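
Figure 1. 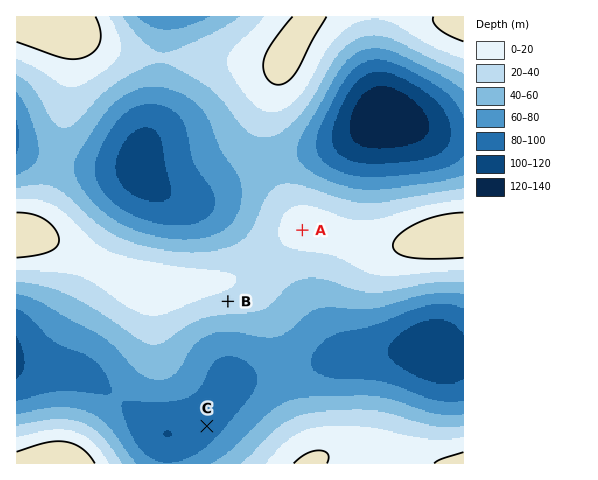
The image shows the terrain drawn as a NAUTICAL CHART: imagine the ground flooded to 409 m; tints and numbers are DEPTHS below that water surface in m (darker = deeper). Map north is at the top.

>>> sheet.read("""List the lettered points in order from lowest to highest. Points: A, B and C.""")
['C', 'B', 'A']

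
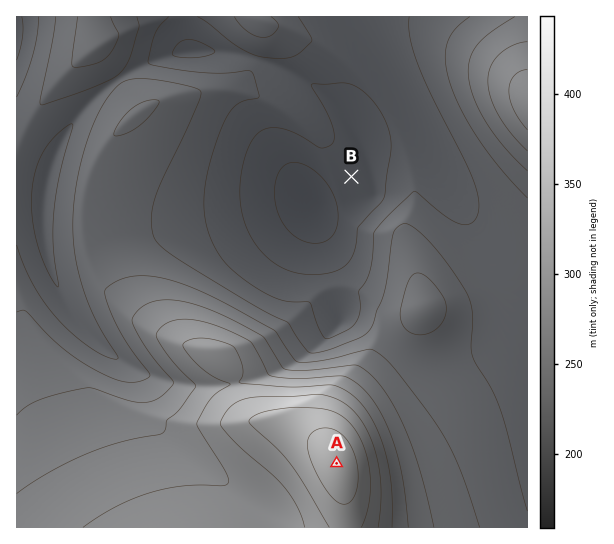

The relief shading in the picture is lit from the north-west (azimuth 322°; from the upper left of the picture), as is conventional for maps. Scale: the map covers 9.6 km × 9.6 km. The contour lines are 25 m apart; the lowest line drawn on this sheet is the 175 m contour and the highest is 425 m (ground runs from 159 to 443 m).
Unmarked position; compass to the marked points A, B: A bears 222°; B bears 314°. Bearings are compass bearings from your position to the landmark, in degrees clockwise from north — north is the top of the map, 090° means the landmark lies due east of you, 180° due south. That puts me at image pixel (482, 302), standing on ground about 245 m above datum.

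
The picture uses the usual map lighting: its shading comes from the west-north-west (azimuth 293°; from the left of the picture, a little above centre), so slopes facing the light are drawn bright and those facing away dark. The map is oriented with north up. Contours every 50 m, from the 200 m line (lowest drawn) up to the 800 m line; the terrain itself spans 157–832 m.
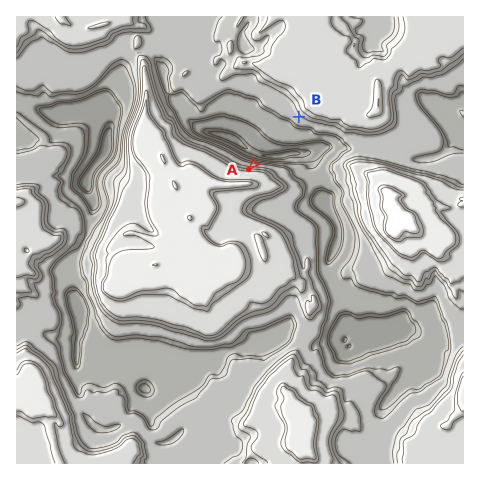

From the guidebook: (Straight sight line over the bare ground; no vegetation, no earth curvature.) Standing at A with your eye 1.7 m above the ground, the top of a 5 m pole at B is visible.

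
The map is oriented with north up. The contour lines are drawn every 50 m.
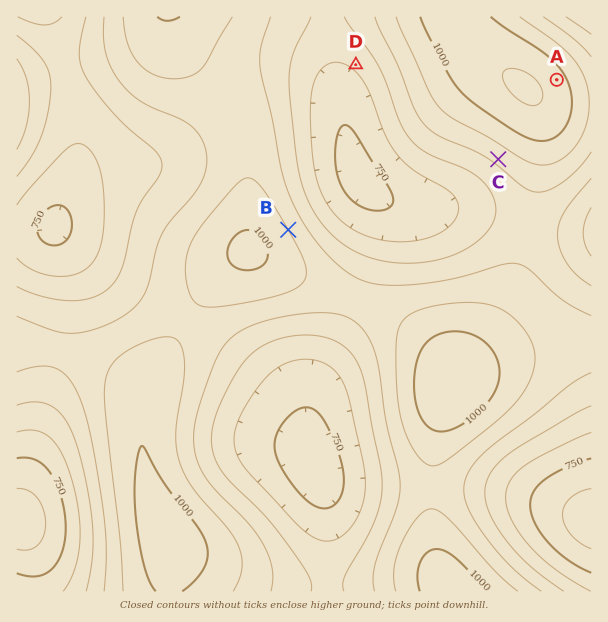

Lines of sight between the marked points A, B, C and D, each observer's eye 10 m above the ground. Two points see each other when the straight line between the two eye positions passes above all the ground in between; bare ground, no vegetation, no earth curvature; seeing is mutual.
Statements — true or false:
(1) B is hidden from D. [false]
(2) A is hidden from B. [true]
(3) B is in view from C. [true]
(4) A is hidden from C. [true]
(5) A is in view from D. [false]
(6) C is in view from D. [false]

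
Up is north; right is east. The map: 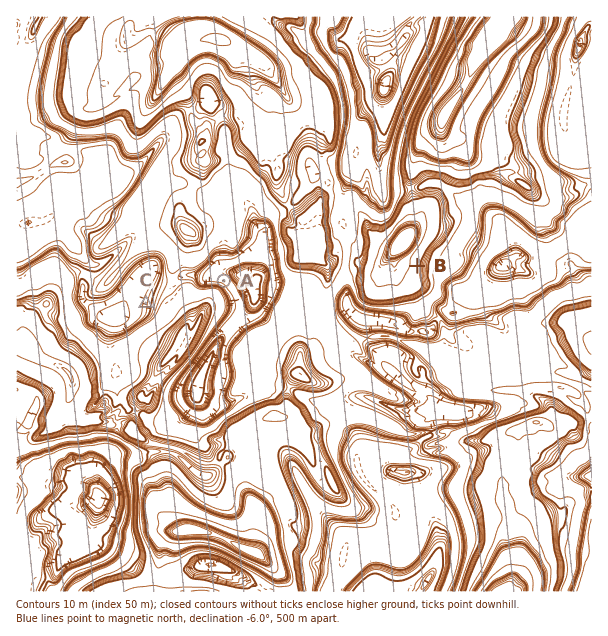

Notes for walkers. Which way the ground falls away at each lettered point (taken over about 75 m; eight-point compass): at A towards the NE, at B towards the E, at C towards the W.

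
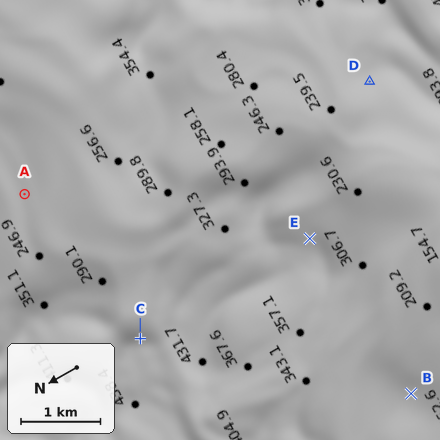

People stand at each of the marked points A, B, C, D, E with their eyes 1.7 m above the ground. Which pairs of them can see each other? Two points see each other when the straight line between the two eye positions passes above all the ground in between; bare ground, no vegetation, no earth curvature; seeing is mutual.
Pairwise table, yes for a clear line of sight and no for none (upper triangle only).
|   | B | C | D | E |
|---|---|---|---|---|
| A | no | yes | no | no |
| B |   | no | yes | no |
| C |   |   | no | no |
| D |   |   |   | yes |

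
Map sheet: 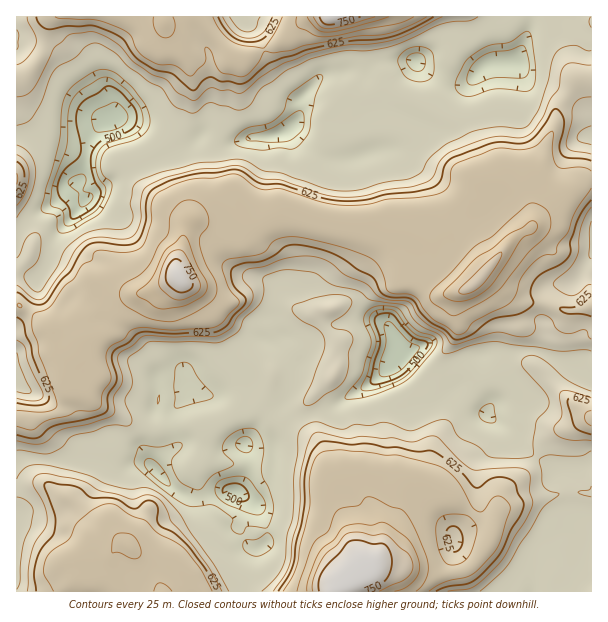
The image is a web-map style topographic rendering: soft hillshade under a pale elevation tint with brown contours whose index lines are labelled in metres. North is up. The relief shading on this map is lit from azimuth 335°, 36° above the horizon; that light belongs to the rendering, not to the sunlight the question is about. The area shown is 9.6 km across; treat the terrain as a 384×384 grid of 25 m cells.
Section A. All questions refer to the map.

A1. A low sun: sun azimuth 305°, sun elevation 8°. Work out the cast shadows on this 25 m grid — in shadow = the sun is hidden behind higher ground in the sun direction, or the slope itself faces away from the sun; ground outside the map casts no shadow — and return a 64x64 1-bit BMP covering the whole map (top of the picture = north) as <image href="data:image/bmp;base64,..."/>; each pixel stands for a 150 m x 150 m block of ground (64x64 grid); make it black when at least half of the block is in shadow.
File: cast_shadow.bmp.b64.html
<image width="64" height="64" href="data:image/bmp;base64,Qk0+AgAAAAAAAD4AAAAoAAAAQAAAAEAAAAABAAEAAAAAAAACAAATCwAAEwsAAAIAAAAAAAAA////AAAAAAAAAAIAAf/+AAAABgAAXD8AAAAEAAAMH4AAAAAAAAgPgAAAAAAAAAeAAAAAAAAAB8AAAAAAAAADwAAAAAAAAAPAAAAAAAAAAeAAAAAAAAAAwAAAAAAAAAAAAAADgAAAAAAAAAOAAAAAAAAAAAAAAAAAAAAAAAAAAAAAAAAAAAAAADwAAIAAAAAAP4AAwAAAAAAf8AAAAAAAAAHwAAAAAAAAAHgAAAAAAAAAfAAAAAAAAAB8AAAOAAAAADgAAA+AAAAAOAAAA8AAAAA+AAAD4AAAAD8AAAHAGAAAP//AAcB8AAAP/+ABxHgAAAAH8AHAPAAAAAHwA8AeAAAAHPAB8BwAAAA+YABwPgAAABwAAAAfwAAAAYAAAA/AAAAB/AAAB84AAAD+AAAHzgAAABwAAAMHAAAAAAAAAAcAAAAAAAAALwAAAAAAAAAHBAAAAAAAAAf8AAAAAAAAA/wAAAAAAAAB/gAAAAAAAAD+AAAAAAAAAG4AAAAAAAAADgAAAAAAAAAMAAAAAAAAAAwAAAAAAAAMBgAA4AAAAA4GAAB+AAAADgcAAA4AAAAEB4AAAgAAAAAHgAwCAAAAAAeADHsAAAAAM8AIfIAAAAAwwAB/wBhgABAAAD/4/HAAAAAAB//+PAAAAAAB//8LAAAAAAA//4EAAYAAAD//AAAAAAIAD9+AAA=="/>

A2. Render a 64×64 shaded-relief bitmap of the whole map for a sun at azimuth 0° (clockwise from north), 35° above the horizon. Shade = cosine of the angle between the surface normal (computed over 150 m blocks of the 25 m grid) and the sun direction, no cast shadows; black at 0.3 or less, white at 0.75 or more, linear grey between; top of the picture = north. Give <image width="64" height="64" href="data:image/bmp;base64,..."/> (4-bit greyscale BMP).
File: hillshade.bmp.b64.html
<image width="64" height="64" href="data:image/bmp;base64,Qk12CAAAAAAAAHYAAAAoAAAAQAAAAEAAAAABAAQAAAAAAAAIAAATCwAAEwsAABAAAAAAAAAAAAAAABEREQAiIiIAMzMzAERERABVVVUAZmZmAHd3dwCIiIgAmZmZAKqqqgC7u7sAzMzMAN3d3QDu7u4A////AJmIiIiImZmaqZmsypmqzsqpqZh2RFRnUyIjaJmZmZmZmYiJmZmZmZmpmbzKmaq9yqqqmYdmZmh2VUNXmZmZmZmZmZmZmZmZmZmazbmqqqvKu7qpmYiYiZqphUWJmZmZmZqqqZmZmZmZmazcqau7qqqsy6qqqaqqq8uoVGiZmZmZmru7qZmZmZqrzdqaqqupmqzdu7u7u7qru6l1V5mZmZmavLuqmZmaqsztuZqpmZmaq93M3dzMuqqqqpdmiZmZmZq7qqqpmqqs3dupqqmZmauqvN7d3MupmYiamHZ4mZmZmqqZq6qqvLvMyqqqq7uZq6mrzdzMu6mHd4mpdmiZmZmZmJqqu6vduqu7qqvMy6maqZq7u7uqmYZnmqmHZ4mZmZmHiZvN3u3LzMurzdy5mZmZmaqquqmZh3iqqqmIiZmZmHeZq87/3e7tuZrMyoeJmZmZmZqpmZmZmru6qqmZmZmYibzM3e3M7+qHiId3Z5mYiZmZmZmZmZmru7u6maqZmZq83u3Luqvdp3iHZEZ4mZmZmZmZmZmaqrzLzMupmZmZq83cy6qZq8p4mYhmZ5mZmqqqmaqqqru8zMzd3MqZmZmaqqqpmZmZhnmpmZmqqZmau7qru7zM3MzMu8zMypmIiXZniZmZmZhmiaqZmrupmZq8zN3d3d7czMuqqqqpmId3Q0Z4iZmZh3eImZmIiYiJmbze/u7t3dzLu6qqqZmYdmVEVVVmeJiIiIiImYdleImave7d3czMzMuqqqqpmZh3VHd1QzNFZ4maqZmZmHZ4mZq8y7u7u7q7u6qrupmZqqh2q7l1RDNYmaqqqqqpmImZmaqqqqqqqaqqqZqpmZmqqInu7Jh2Zompmpmqu6qZmZmZiJq7uqmZmZqZmImZmaqZvf7aiIiIeJmZmZqqqZmZmZmYiJvdy6mZmZmYiJmZmZzvuoeJmZdWiZmZmZmJmZmZmal2eL7/25mZmZmImZmJvd2XZomZmHiZmZmZmImZmZmZqod3eu/+uZmZmZmZmIq7uodnmZmZqqmYiZmImZmZmZmaqYh3rO/amZmZmZmYmqqZh3iZmZmpmZiIiImZmZmpmZqqmYaJrO2pmZmZmZqqmZl3iZmZmXVXiIh3iJmZmqmZmaqZhnmazbhniJmZmZiHiGeJmZmYYzVmVEVVaJmZmZmZmpmYiZdXlzJFZ3Znd3d3d4mZmZmGUyEAAREleZmZmZiaqqupdBEjMjRWZmeId3h4mZmZmZh0IiMzMzNomZmYiJmqq5hSIAJWVVZ3iJh3d2m7qqmZmYdlZmd3dDaJmZiIiImHUzRCNnh1VWeId3h2jO2qqpmZh3ZlRXiHRHiZmaqZiXMAA0V3ZmZlZ3d4mpjO7bqpmZmHh2UzV5qoeJmaqruphAABSIdlRWd4iZq8y93My6mZmaqoZVVom8upmZmaqZdlRDR5qqhlV3iJqru8yqvcuZmaq7qHiaqrqpmZmZmIZVZ4iJmrzKhmd4h4iayoms26qqqqu6q7y6l3ZmeIiHdmZnmZmZq8yoZ3d2ZnmpiJrMu6q7qrzMy6l1QzRWZmZmZ3iZmZmavMuGdmdlaKqYmrzLvMzKrNy6mHZVVVVVVVZneJmZmZmrzbh3Z3d4mqmavN7u7tus3KmZiId2VVREVneImZmZmZq82odneIiZqprN3u7ty6q7qZmZmYdlVWd4iJmZmZmZmavMqHd3eJmqqt7ty7u6qaqYmZmZmHd4iZmZmZmZmZmZmay6mZh3iJq7vv7KqqmZqpmZmZmZmZmZqqqpmZmZmZmZmru6mXZmiby73tqZmZmqqpmZmZmZqrzd3cu6qqqpmZmZq7qZhkV4m7qrypmauqqqmZmauqvO/////u7dzLqZmZmaqpmXVXh5qpiKmazdy7qqmaze7//+7u7v///typmZmZmZmpl3eHeJl1iZve/+7dzL3v//7cuqqrzd3dy6mZmZmZmqqpqZhmeHZ5mrzv/////+3dy6qqqqqqqru6qqmZmZmau7vLmHZ3iZmZmrvN7u/+y7qqqZmqqqqZqrzMy6qqqqrN3duZh4iruqmZmaq7vN3Mu7qpmZmZqpmave7tzMzLqr3uupmImb3uy6mZmamavN3e26mZmIiZmZmr3u7u7u25m8yZmYiavf/9upmZmZmJmbzMqZmZmJmZmZq7ze7u7cmImomZmZqrzdy6mZiJmXZVV5upmZmZmZmZmZqrzMzNy4iIiJmZmZmaqZmZmImZh2ZVaJmZmZmZmZmZmaqqqqvLqYiIiZiIiIh2eZiHeIiIiId4mpmZmZmZmZmqqpmZqry5iHeJl3Znd1V5l2Vnd3eJmHiamZmZmZmZmqu7qqq6q7iHd4mXZmZlRoh2ZWZmVXiYdpqpmZmZmqqqq8zMzMurqHeHeJhlZURXdlZmZVRERniGeaqpmZmrzKmZvMzMyqqpiKl3iHZVRWZDNWd2VVVEVnd4mZmZmazLqYiavMu5mqqqyod4iHZnYzRFeId3iGVERWd4iZmZqrqZh2eaqqiavMy7qHeIiHZUVneJmImql1MiM1Z3d4h3Z4mYZWZ3iJq8y6qpiIiHZVaIiZmYm97rhlMgABIzNERGiZl2VVV4maqqmYd3ZmVEaJmJmYit//25h1IAABEREjaJmZh3ZmiZmZmHdmVDM0V4mYmZic7czMqYYwAAAiIQE2eIiZiIeJmZmYd2VDMjRnmZmZmKzbqry5hTEAACRTEANneJmZiImZmZ"/>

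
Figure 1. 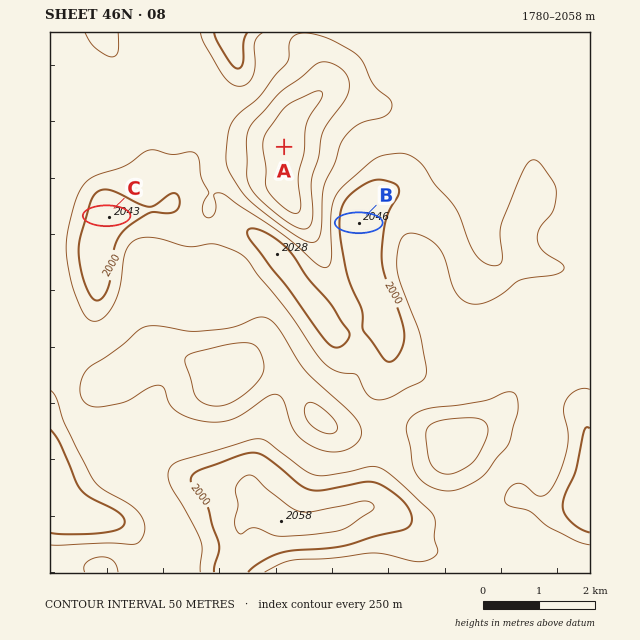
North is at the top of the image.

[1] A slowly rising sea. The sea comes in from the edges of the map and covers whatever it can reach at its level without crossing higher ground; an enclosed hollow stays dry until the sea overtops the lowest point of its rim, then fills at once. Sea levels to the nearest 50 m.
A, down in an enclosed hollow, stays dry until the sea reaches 1900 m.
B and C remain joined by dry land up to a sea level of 1950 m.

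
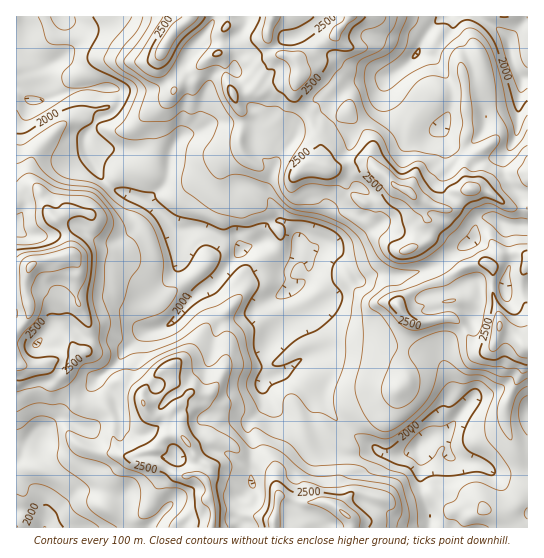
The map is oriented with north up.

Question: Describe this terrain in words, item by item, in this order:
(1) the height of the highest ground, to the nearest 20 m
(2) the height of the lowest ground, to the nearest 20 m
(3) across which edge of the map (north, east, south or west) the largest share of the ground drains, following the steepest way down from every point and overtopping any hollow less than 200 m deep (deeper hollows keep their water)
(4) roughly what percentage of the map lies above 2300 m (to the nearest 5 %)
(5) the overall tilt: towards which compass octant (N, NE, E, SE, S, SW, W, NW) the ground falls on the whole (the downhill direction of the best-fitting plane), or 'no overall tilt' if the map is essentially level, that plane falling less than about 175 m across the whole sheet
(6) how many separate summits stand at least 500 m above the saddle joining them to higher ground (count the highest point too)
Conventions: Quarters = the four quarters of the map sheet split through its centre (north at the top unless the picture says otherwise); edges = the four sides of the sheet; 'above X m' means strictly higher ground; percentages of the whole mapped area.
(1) The highest point reaches roughly 2820 m.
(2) The lowest point is down at roughly 1780 m.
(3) Most of the ground drains across the western edge.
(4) Ground above 2300 m makes up about 45 % of the sheet.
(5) There is no overall tilt: the best-fitting plane is nearly level.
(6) Counting only tops that stand 500 m proud, the map has 2 summits.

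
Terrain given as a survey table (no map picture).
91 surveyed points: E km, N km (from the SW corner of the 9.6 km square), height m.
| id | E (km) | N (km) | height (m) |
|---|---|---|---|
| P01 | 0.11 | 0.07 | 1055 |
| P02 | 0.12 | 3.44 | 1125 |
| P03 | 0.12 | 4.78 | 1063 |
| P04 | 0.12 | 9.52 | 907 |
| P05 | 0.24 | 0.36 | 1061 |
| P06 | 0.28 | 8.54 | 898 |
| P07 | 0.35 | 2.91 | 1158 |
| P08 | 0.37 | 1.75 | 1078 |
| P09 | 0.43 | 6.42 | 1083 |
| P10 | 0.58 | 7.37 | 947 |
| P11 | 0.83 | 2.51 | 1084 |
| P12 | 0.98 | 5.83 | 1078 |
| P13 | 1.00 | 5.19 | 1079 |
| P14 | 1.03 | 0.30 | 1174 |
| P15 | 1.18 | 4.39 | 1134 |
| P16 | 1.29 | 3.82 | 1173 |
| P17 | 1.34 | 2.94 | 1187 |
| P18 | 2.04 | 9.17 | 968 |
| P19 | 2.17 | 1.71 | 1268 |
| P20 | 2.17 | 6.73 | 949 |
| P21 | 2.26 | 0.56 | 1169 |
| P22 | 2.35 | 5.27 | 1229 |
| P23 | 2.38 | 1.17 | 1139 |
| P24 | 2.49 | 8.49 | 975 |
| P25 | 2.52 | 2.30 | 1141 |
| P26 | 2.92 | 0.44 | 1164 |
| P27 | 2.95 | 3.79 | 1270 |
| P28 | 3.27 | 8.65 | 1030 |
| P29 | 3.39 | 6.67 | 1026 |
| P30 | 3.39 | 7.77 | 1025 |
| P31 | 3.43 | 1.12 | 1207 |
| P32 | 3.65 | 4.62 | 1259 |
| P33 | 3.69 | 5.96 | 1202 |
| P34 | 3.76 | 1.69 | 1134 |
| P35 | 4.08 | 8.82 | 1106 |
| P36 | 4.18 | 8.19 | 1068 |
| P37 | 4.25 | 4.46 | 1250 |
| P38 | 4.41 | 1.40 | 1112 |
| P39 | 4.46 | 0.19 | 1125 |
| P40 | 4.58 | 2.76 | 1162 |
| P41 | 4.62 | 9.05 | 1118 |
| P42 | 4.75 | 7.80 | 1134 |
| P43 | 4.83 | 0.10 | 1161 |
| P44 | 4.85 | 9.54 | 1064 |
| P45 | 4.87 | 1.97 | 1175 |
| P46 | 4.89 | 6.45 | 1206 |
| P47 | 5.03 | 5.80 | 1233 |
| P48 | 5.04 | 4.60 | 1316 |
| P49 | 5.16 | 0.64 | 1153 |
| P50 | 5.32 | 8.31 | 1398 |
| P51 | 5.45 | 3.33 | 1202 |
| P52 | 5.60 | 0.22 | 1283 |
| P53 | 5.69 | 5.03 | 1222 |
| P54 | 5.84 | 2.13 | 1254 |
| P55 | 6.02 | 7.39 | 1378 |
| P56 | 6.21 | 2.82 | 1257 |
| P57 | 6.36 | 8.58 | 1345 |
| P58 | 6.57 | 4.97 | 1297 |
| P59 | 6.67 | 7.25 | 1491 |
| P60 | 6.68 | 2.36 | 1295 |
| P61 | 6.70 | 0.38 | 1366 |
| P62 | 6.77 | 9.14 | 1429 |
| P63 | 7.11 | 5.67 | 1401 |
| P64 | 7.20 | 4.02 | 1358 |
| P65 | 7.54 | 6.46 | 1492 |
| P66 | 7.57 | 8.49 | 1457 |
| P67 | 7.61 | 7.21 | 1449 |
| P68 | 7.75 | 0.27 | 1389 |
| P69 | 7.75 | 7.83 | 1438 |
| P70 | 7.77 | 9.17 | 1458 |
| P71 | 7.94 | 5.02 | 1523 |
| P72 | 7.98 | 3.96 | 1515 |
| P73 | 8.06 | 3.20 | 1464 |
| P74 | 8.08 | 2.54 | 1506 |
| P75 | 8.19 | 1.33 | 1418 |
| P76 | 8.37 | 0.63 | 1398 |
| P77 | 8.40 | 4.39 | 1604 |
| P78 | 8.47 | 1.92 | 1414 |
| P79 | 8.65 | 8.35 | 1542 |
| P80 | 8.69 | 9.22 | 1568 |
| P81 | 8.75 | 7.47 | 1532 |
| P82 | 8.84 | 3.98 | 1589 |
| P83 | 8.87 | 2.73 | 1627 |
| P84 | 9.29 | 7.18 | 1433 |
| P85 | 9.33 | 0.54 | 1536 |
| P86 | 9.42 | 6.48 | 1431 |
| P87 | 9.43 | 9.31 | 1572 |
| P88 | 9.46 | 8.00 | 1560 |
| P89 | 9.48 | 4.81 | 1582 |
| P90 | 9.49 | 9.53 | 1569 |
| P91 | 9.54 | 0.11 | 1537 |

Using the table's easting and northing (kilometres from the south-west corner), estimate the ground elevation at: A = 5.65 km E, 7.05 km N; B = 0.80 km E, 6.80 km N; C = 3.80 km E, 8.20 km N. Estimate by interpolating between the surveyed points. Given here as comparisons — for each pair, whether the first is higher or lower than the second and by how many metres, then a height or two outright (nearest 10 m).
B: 340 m lower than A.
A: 210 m higher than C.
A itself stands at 1310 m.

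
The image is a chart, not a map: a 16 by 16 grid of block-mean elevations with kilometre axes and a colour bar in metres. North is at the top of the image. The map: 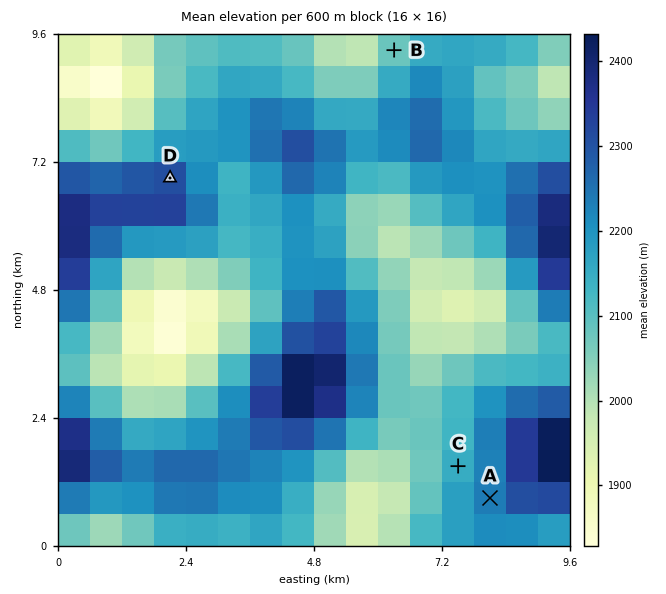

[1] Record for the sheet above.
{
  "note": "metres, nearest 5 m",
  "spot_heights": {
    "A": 2235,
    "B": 2085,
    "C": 2150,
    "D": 2320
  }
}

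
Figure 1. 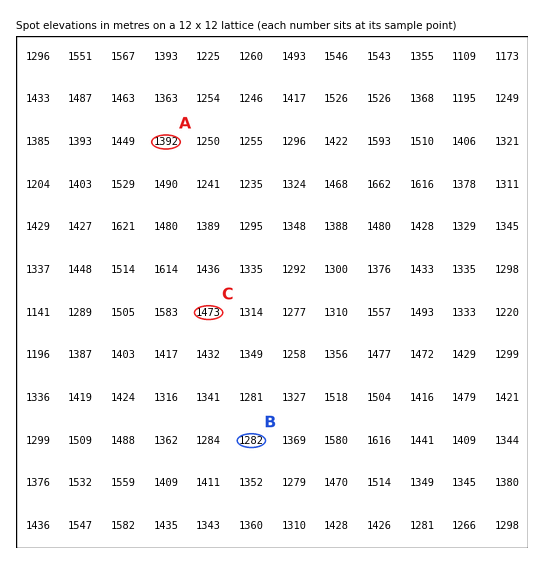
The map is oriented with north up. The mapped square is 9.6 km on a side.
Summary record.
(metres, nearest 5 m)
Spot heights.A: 1390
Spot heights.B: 1280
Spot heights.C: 1475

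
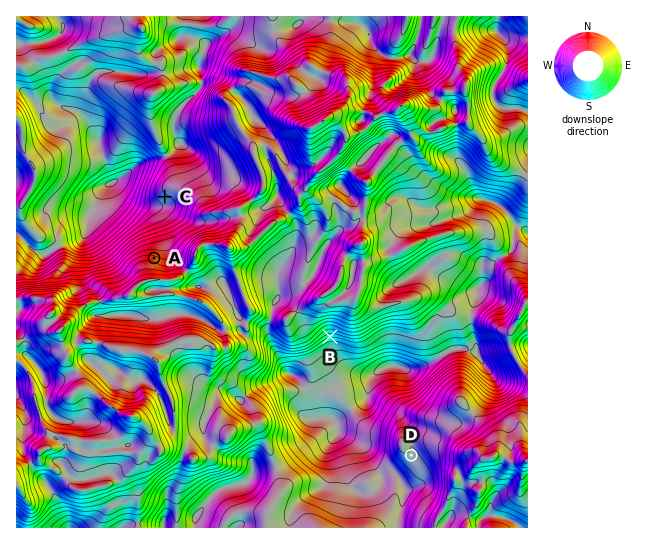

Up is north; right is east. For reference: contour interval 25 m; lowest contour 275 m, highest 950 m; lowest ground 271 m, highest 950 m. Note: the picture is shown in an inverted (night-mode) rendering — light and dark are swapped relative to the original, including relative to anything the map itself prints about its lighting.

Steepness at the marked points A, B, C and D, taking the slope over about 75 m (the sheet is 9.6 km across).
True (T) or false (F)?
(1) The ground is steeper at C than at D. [T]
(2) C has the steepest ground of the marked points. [F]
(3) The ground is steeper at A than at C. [T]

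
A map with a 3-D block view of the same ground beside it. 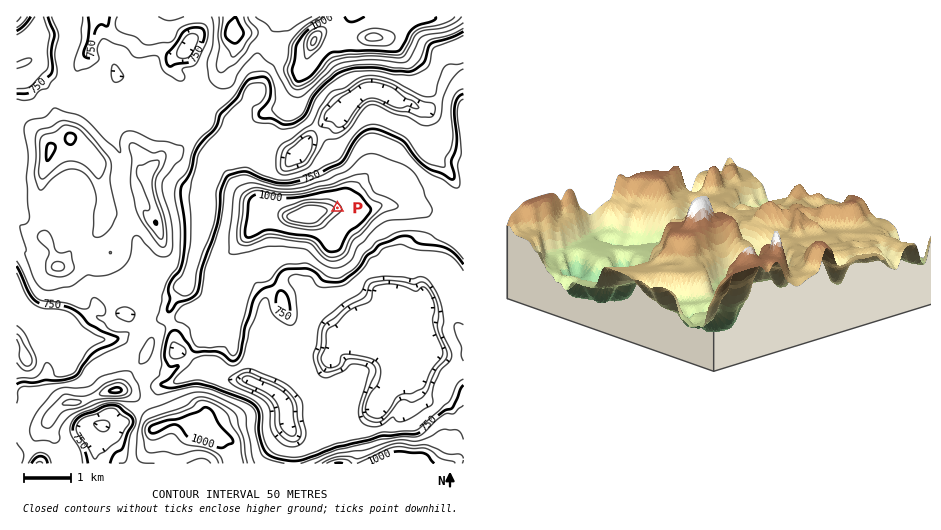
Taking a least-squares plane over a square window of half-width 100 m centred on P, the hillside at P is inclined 16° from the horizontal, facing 77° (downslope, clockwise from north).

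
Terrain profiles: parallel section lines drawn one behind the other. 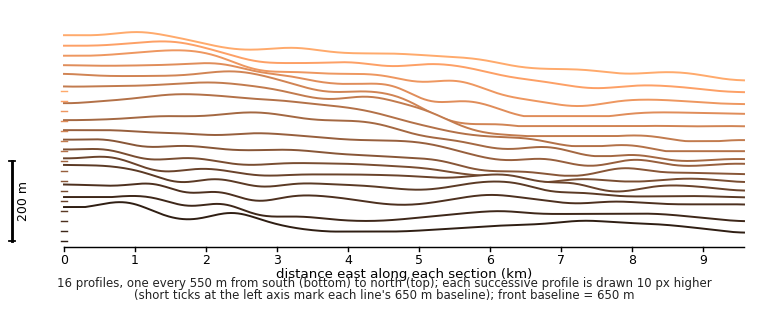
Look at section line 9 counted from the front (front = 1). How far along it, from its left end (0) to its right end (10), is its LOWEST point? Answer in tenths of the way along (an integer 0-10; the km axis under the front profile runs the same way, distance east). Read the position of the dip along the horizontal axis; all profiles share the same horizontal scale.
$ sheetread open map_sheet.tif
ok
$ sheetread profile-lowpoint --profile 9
9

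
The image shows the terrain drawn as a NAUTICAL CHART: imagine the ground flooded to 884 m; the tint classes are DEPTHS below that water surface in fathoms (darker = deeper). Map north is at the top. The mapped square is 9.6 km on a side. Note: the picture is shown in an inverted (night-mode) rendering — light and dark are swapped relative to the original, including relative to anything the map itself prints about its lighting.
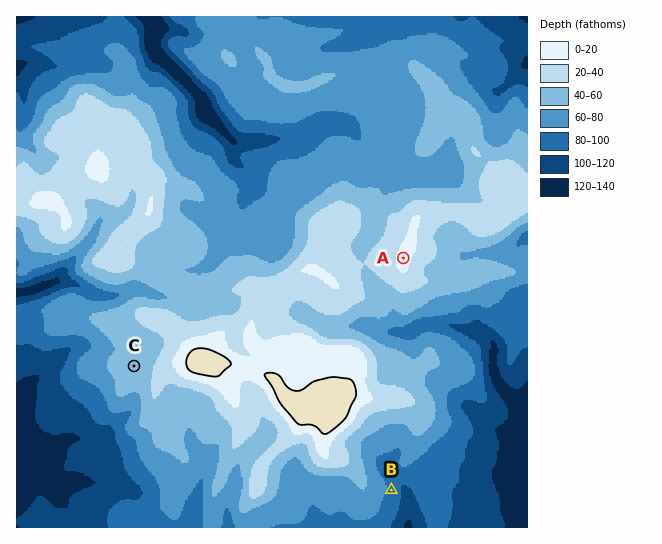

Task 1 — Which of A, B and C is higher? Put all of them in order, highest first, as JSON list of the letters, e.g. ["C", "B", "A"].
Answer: ["A", "C", "B"]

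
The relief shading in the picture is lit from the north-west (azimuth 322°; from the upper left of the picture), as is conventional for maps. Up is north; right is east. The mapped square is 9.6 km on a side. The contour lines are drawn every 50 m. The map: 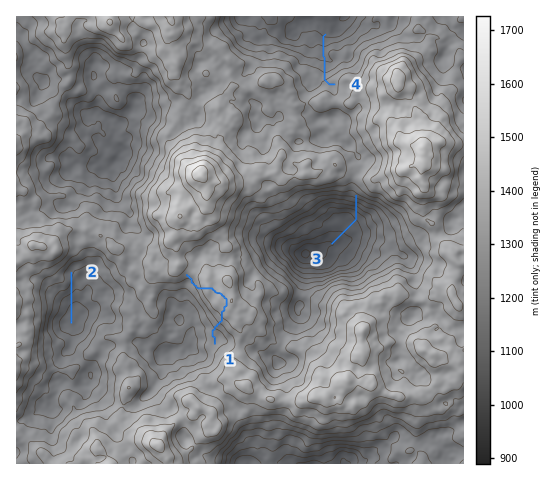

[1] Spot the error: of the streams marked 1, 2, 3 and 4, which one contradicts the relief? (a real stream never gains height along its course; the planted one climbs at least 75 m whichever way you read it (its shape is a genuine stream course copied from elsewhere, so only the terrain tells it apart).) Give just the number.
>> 1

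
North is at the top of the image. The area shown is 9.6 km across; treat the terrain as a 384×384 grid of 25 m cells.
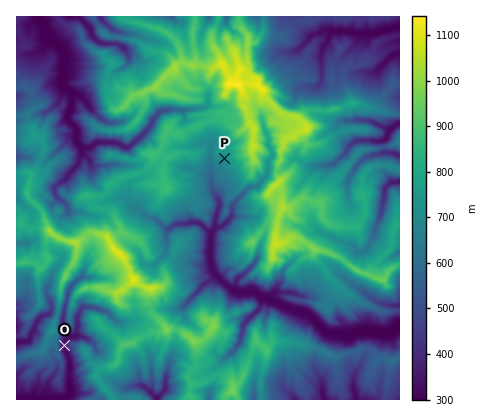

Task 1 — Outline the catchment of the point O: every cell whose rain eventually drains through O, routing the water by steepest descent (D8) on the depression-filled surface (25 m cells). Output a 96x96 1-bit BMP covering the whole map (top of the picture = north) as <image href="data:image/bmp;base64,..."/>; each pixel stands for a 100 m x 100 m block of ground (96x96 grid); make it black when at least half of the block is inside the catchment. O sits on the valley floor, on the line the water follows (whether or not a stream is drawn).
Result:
<image width="96" height="96" href="data:image/bmp;base64,Qk2+BAAAAAAAAD4AAAAoAAAAYAAAAGAAAAABAAEAAAAAAIAEAAATCwAAEwsAAAIAAAAAAAAA////AAAAAAAAAAAAAAAAAAAAAAAAAAAAAAAAAAAAAAAAAAAAAAAAAAAAAAAAAAAAAAAAAAAAAAAAAAAAAAAAAAAAAAAAAAAAAAAAAAAAAAAAAAAAAAAAAAAAAAAAAAAAAAAAAAAAAAAAAA8AAAAAAAAAAAAAAD+AAAAAAAAAAAAAAD/AAAAAAAAAAAAAAD/AAAAAAAAAAAAAAH/AAAAAAAAAAAAAOf/gAAAAAAAAAAAAP//8AAAAAAAAAAAAf//+AAAAAAAAAAAAf///gAAAAAAAAAAAf///+AAAAAAAAAAAf///+AAAAAAAAAAAP///8AAAAAAAAAAAP///4AAAAAAAAAAAP///wAAAAAAAAAAAH///wAAAAAAAAAAAH///wAAAAAAAAAAAH///gAAAAAAAAAAAH///gAAAAAAAAAAAH///gAAAAAAAAAAAH///gAAAAAAAAAAAH///AAAAAAAAAAAAD//8AAAAAAAAAAAAD//4AAAAAAAAAAAAB//4AAAAAAAAAAAAB//wAAAAAAAAAAAAA//wAAAAAAAAAAAAA//gAAAAAAAAAAAAAf/gAAAAAAAAAAAAAf/AAAAAAAAAAAAAAf+AAAAAAAAAAAAAAf8AAAAAAAAAAAAAAf4AAAAAAAAAAAAAAH4AAAAAAAAAAAAAADgAAAAAAAAAAAAAAAAAAAAAAAAAAAAAAAAAAAAAAAAAAAAAAAAAAAAAAAAAAAAAAAAAAAAAAAAAAAAAAAAAAAAAAAAAAAAAAAAAAAAAAAAAAAAAAAAAAAAAAAAAAAAAAAAAAAAAAAAAAAAAAAAAAAAAAAAAAAAAAAAAAAAAAAAAAAAAAAAAAAAAAAAAAAAAAAAAAAAAAAAAAAAAAAAAAAAAAAAAAAAAAAAAAAAAAAAAAAAAAAAAAAAAAAAAAAAAAAAAAAAAAAAAAAAAAAAAAAAAAAAAAAAAAAAAAAAAAAAAAAAAAAAAAAAAAAAAAAAAAAAAAAAAAAAAAAAAAAAAAAAAAAAAAAAAAAAAAAAAAAAAAAAAAAAAAAAAAAAAAAAAAAAAAAAAAAAAAAAAAAAAAAAAAAAAAAAAAAAAAAAAAAAAAAAAAAAAAAAAAAAAAAAAAAAAAAAAAAAAAAAAAAAAAAAAAAAAAAAAAAAAAAAAAAAAAAAAAAAAAAAAAAAAAAAAAAAAAAAAAAAAAAAAAAAAAAAAAAAAAAAAAAAAAAAAAAAAAAAAAAAAAAAAAAAAAAAAAAAAAAAAAAAAAAAAAAAAAAAAAAAAAAAAAAAAAAAAAAAAAAAAAAAAAAAAAAAAAAAAAAAAAAAAAAAAAAAAAAAAAAAAAAAAAAAAAAAAAAAAAAAAAAAAAAAAAAAAAAAAAAAAAAAAAAAAAAAAAAAAAAAAAAAAAAAAAAAAAAAAAAAAAAAAAAAAAAAAAAAAAAAAAAAAAAAAAAAAAAAAAAAAAAAAAAAAAAAAAAAAAAAAAAAAAAAAAAAAAAAAAAAAAAAAAAAAAAAAAAAAAAAAAAAAAAAAAAAAAAAAAAAAAAAAAAAAAAAAAAA="/>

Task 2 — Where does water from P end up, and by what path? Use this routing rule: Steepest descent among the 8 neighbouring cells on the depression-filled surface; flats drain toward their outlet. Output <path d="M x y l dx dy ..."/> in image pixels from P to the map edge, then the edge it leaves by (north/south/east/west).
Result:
<path d="M224 158l-12 12 0 18 6 12 2 6-4 12-2 10-2 4-2 4 0 16 0 4 0 8 4 8 12 12 6 6 6 2 16 0 8 6 6 0 4 4 4 0 12 6 16 4 6 4 18 18 12 0 4 2 6 0 8-4 18 0 8 2 6 0 10-8"/>
exit: east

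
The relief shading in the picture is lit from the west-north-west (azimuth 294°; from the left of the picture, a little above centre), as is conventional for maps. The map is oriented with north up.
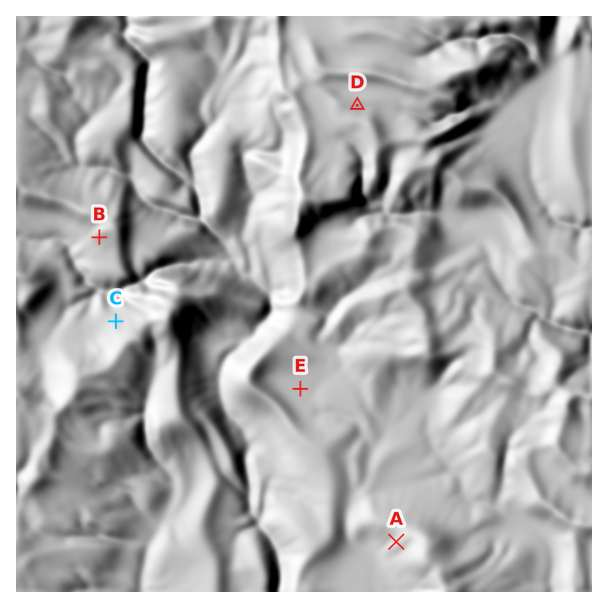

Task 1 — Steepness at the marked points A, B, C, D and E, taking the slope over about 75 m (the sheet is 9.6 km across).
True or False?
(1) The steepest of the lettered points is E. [False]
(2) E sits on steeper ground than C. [False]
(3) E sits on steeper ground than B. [False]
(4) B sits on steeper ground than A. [True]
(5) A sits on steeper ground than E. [True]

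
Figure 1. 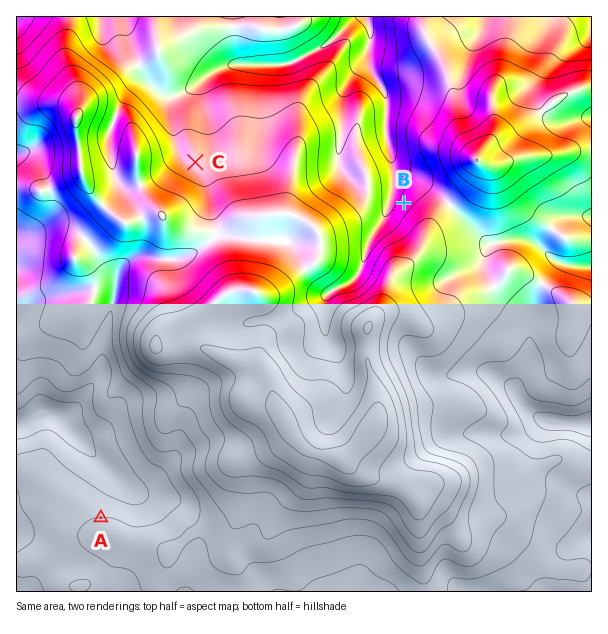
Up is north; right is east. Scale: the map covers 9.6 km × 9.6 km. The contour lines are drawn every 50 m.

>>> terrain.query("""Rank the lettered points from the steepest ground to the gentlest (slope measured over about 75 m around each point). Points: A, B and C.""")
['B', 'A', 'C']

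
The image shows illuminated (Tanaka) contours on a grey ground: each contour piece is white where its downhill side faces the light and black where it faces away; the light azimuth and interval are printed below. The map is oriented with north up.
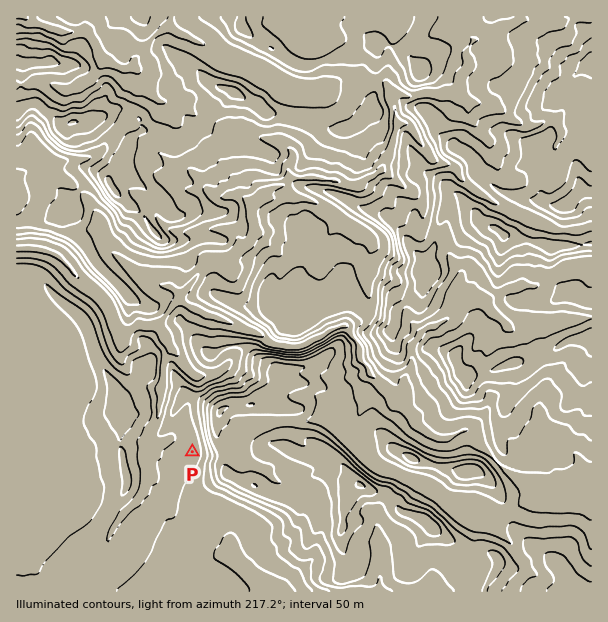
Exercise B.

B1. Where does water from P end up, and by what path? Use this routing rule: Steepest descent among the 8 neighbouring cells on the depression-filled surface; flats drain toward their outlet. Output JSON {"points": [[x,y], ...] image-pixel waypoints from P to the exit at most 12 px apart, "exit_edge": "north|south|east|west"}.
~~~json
{"points": [[192, 452], [180, 443], [168, 440], [156, 446], [147, 441], [150, 429], [158, 417], [159, 405], [161, 393], [164, 381], [164, 369], [167, 357], [170, 345], [161, 333], [150, 327], [138, 327], [126, 333], [116, 324], [111, 312], [105, 300], [93, 288], [81, 281], [71, 269], [59, 257], [47, 251], [35, 249], [23, 249], [17, 249]], "exit_edge": "west"}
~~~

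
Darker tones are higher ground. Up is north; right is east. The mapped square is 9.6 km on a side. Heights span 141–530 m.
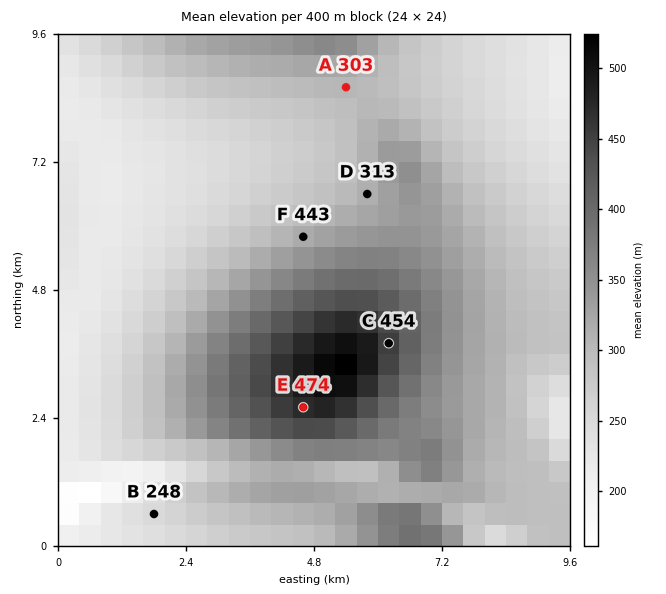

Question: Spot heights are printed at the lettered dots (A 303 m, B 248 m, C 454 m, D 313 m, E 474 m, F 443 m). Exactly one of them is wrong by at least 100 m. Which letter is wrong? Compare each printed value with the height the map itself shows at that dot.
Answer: F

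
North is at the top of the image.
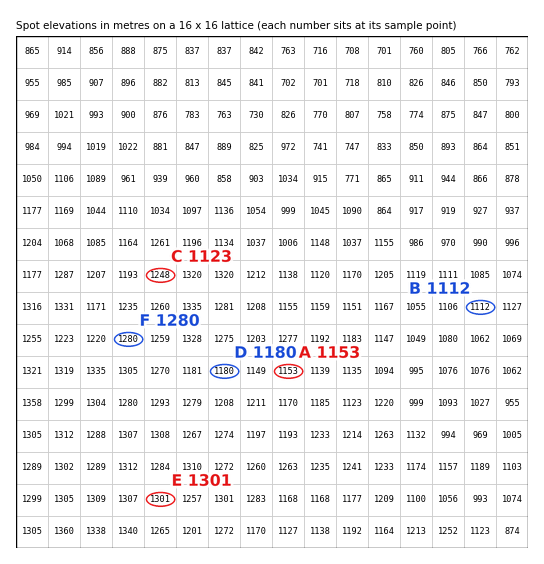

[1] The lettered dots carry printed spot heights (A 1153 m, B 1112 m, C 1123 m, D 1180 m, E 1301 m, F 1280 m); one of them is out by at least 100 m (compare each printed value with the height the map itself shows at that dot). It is C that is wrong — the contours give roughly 1248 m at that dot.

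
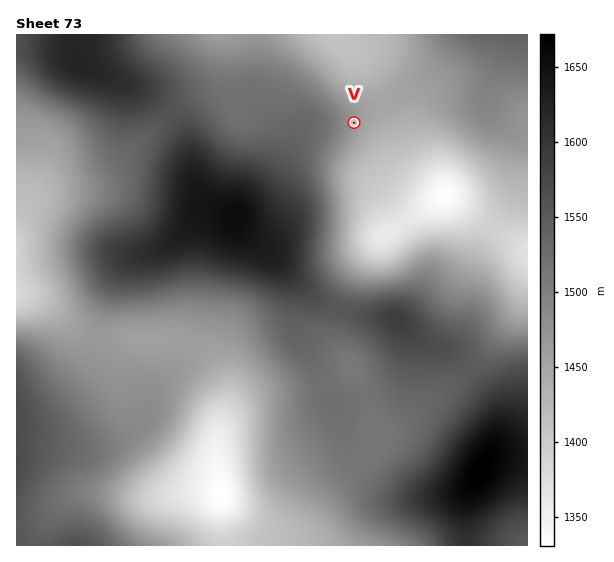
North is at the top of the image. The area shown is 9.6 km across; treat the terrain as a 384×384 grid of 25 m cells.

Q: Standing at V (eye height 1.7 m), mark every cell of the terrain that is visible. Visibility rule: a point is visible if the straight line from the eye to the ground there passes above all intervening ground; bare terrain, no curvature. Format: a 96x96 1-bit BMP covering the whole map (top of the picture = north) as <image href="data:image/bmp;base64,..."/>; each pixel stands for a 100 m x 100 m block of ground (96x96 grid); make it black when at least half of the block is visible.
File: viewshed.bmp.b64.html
<image width="96" height="96" href="data:image/bmp;base64,Qk2+BAAAAAAAAD4AAAAoAAAAYAAAAGAAAAABAAEAAAAAAIAEAAATCwAAEwsAAAIAAAAAAAAA////AAAAAAAAAAAAAAAAAAAAAAAAAAAAAAAAAAAAAAAAAAAAAAAAAAAAAAAAAAAAAAAAAAAAAAAAAAAAAAAAAAAAAAAAAAAAAAAAAAAAAAAAAAAAAAAAAAAAAAAAAAAAAAAAAAAAAAAAAAAAAAAAAAAAAAAAAAAAAAAAAAAAAAAAAAAAAAAAAAAAAAAAAAAAAAAAAAAAAAAAAAAAAAAAAAAAAAAAAAAAAAAAAAAACAAAAAAAAAAAAAAADAAAAAAAAAAAAAAADgAAAAAAAAAAAAAADwAAAAAAAAAAAAAADwAAAAAAAAAAAAAAD4AAAAAAAAAAAAAAD8AAAAAAAAAAAAAAD+AAAAAAAAAAAAAAB/AAAAAAAAAAAAAAB/wAAAAAAAAAAAAAB/8AAAAAAAAAAAAAA/8AAAAAAAAAAAAAA/8AAAAAAAAAAAAAAf8AAAAAAAAAAAAAAf8AAAAAAAAAAAAAAf8AAAAAAAAAAAAAAP8AAAAAAAAAAAAAAP8AAAAAAAAAAAAAAP8AAAAAAAAAAAAAAH8AAAAAAAAAAAAAAH8AAAAAAAAAAAAAAH8AAAAAAAAAAAAAAD8AAAAAAAAAAAAAAD8AAAAAAAAAAAAAAB8AAAAAAAAAAAAA4A8AAAAAAAAAAAAB+AcAAAAAAAAAAAAD/AcAAAAAAAAAAAAH/AMAAAAAAAAAAAAP/gMAAAAAAAAAAH///wMAAAAAAAAAA////wMAAAAAAAAAD////4MAAAAAAAAAP////4MAAAAAAAAAf////4MAAAAAAAAA/////8MAAAAAAAAB/////8EAAAAAAAAD/////8EAAAAAAAAD/////8AAAAAAAAAH/////8AAAAAAAAAH/////8AAAAAAAAAD/////8AAAAAAAAAB/////8AAAAAAAAAA/////+AAAAAAAAAA/8f//+AAAAAAAAAA/4P//+AAAAAAAAAD/wH///AAAAAAAAAH/wD///gAAAAAAAAH/wB///wAAAAAAAeP/wAP//8AAAAAAA/f/gAA//8AAAAAAB///HgAP/8AAAAAAB///D4AH/8AAAAAAA//+D8AH/8AAAAAAAH/8D8AH/8AAAAAAAA/4D8AH/8AAAAAAAAf4D8AH/4AAAAAAAAHwD+AP/wAAAAAAAADgD+AP/wAAAAAAAAAAD/Af/wAAAAAAAAAAD/A//wAAAAAAAAAAD/j//wAAAAAAAAAAD////AAAAAAAAAAAH///8AAAAAAAAAADH///4AAAAAAAAAAD////4AAAAAAAAAAD////wAAAAAAAAAAB////wAAAAAAAAAAAP///wAAAAAAAAAAAH///wAAAAAAAAAAAD///wAAAAAAAAAAAD///wAAAAAAAAAAAB///4AAAAAAAAAAAB///4AAAAAAAAAAAB///+AAAAAAAAAAAA////8AAAAAAAAAAA////8AAAAAAAAAAA////8AAAAAAAAAAA////8AAAAAAAAAAA////8AAAAAAAAAAA////8AAAAAAAAAAB////8AAAAAAAAAAB////8="/>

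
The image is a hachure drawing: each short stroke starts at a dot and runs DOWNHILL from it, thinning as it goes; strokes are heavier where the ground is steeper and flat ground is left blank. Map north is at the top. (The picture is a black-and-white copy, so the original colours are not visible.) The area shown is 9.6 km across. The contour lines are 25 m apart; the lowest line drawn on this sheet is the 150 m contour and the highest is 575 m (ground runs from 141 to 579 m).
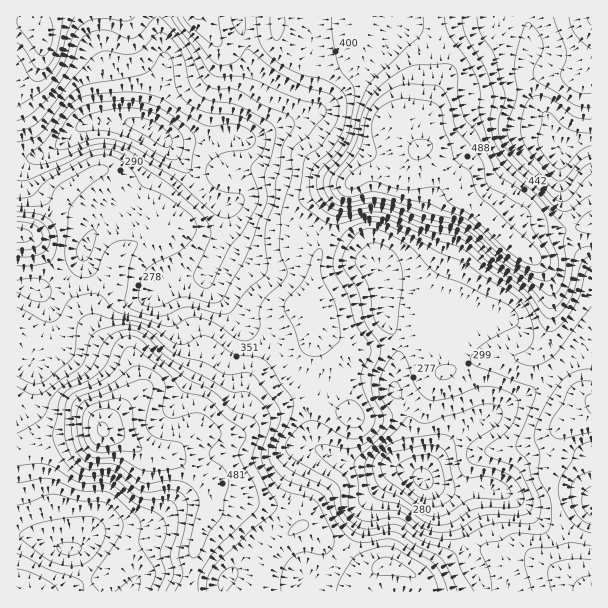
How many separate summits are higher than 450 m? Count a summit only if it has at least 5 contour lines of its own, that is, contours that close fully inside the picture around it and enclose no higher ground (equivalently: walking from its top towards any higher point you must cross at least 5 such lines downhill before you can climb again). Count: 1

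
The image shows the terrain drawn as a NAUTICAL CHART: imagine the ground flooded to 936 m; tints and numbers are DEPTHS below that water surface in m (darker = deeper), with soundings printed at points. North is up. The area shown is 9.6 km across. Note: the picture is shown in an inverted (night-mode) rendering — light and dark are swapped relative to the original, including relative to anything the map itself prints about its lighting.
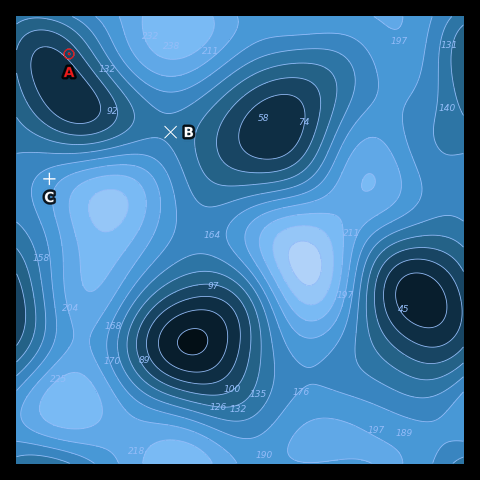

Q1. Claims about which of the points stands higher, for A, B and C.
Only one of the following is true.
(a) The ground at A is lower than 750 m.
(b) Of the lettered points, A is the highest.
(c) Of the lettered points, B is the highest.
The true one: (b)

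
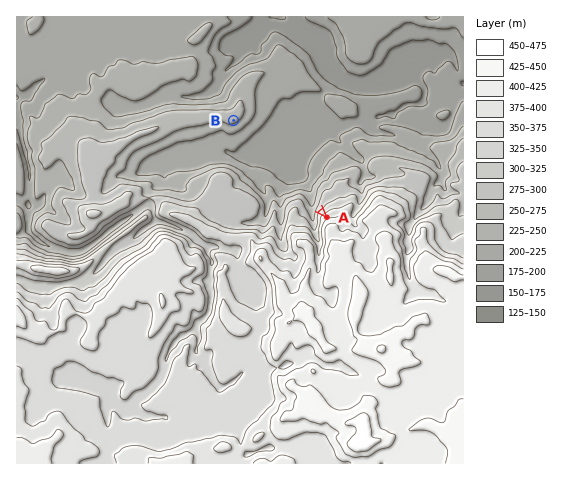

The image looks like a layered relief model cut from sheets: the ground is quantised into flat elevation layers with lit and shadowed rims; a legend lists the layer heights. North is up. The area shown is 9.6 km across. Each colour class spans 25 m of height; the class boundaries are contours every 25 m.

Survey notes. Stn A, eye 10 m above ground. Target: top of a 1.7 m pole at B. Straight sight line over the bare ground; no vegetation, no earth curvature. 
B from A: seen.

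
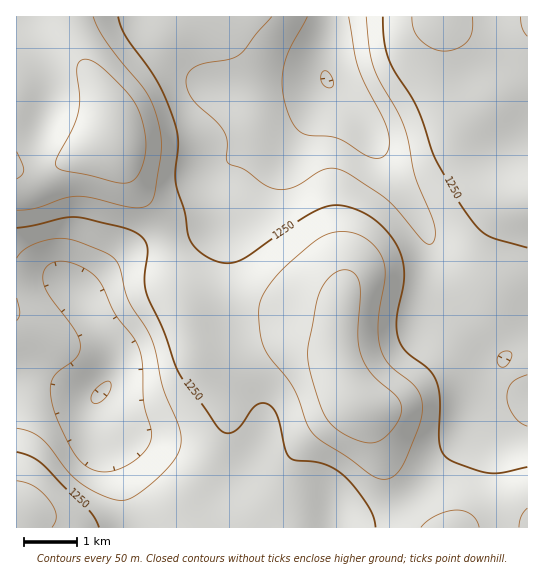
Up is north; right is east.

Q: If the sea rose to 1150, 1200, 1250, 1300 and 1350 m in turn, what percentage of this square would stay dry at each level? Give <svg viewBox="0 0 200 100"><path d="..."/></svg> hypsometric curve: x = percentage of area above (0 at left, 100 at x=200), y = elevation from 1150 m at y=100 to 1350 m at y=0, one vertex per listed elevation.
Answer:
<svg viewBox="0 0 200 100"><path d="M182 100l-29-25-61-25-52-25-27-25"/></svg>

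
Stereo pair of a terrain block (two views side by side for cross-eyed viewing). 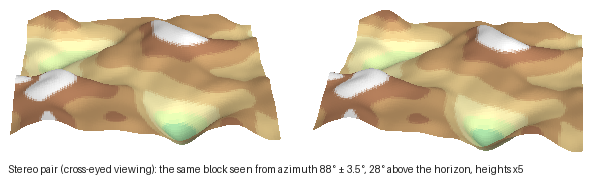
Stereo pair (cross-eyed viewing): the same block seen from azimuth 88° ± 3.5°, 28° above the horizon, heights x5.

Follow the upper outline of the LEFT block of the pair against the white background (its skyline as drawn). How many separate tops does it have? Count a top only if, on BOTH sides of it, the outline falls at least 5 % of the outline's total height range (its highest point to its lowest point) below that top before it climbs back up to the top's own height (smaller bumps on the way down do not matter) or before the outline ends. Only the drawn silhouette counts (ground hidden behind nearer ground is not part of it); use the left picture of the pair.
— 2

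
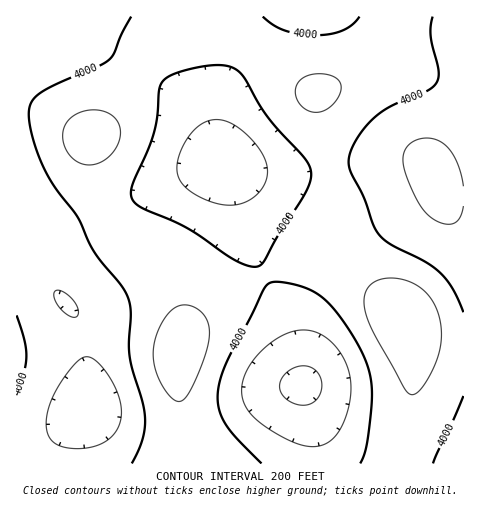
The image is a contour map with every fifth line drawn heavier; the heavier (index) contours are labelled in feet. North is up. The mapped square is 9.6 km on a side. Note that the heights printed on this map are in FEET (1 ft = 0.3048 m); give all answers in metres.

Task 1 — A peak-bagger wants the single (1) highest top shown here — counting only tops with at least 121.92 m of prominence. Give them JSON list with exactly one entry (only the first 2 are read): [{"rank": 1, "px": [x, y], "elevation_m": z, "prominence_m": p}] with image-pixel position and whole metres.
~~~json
[{"rank": 1, "px": [404, 320], "elevation_m": 1330, "prominence_m": 244}]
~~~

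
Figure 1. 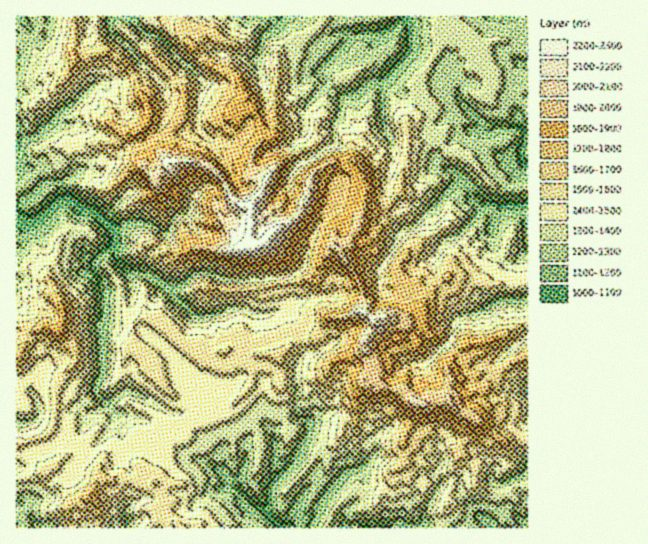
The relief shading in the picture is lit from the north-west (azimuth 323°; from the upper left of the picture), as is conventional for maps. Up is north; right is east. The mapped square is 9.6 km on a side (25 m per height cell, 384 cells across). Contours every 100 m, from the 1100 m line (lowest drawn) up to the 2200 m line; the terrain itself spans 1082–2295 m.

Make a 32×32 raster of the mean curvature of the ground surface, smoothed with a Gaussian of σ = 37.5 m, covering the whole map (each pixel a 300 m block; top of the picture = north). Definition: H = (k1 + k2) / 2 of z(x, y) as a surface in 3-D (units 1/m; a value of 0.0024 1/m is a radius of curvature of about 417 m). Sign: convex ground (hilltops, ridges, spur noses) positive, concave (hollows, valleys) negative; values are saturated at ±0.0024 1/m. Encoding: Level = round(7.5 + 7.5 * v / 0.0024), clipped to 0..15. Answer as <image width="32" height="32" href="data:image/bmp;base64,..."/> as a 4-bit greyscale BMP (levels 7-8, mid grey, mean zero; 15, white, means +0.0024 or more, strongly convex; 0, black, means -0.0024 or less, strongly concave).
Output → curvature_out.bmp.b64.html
<image width="32" height="32" href="data:image/bmp;base64,Qk12AgAAAAAAAHYAAAAoAAAAIAAAACAAAAABAAQAAAAAAAACAAATCwAAEwsAABAAAAAAAAAAAAAAABEREQAiIiIAMzMzAERERABVVVUAZmZmAHd3dwCIiIgAmZmZAKqqqgC7u7sAzMzMAN3d3QDu7u4A////AMc7OkeqvbulV082U1GmcMZGncxFe1WZQ+Glt9iC2jdnhJXkmbi4RIW7c4qKnBf3X32Ei4iXeUlrCnwCn4kpo8GWqTxZaUVsPWDJWSeYH2WD22WUeminaUxoOolMyEdn+wPXinZpqoeFigmKUpMo7DPx1nKOdHabdpV0SlXPf4jNhdZIIWyGZsXiekr614hoU5WqkOe4WHd00bo9k4WceHP0W5DGxmeYmtBvxqkQqUR/0pyAzFXMineLkR9UbCb/cb73YHltebqZhndB5qyDduwni3C4yxIAIzd/z76aggCqpfeg5ZN8/+pzMikia2mXAFq0YfYDCgAFWfNPHqibnN2Khi8Ee6NpiKdX9wlze2hzWbdzP9z/zv6HDsXw+wyUtEWe9zsw0Cm29wxLkhzAsrdzZzGwOAnixFxjXmbwb0loXCFKHsiln9qU9V1qVwxSRON57PD2QGZPMvNbhanDLrtnwkR+n5/ymfDNfpHkNMl1bZt4N3uHN8QcMapy5nyXYkGqZs8nMjY98aTKcOWnRMV3CI9T1OS7V6SoSjn4WWZ0n1CLOOLhi+L6HUZ7d5V7eFP5A22R8WXRw7WBSZd0mIponkWKDzD/kfUoq4GZhpqVd1/O8PMuAUDltGnKKIeJR8VOKQ0Q5u/gnIc3PDmHmalbP0XAuslzOBirqoNJqXRb"/>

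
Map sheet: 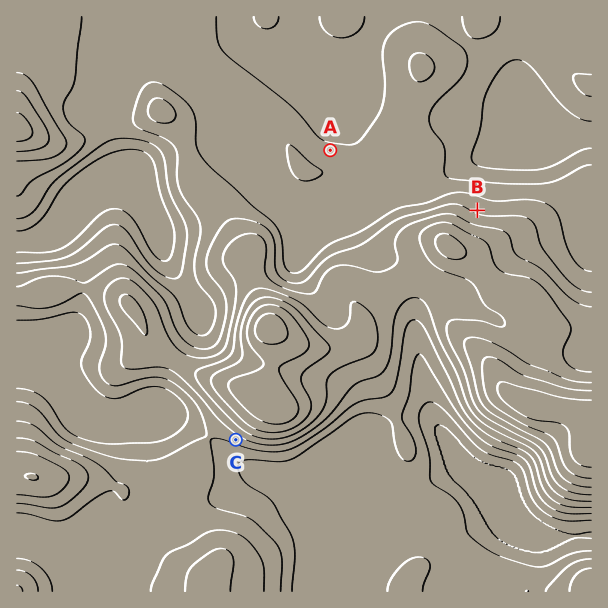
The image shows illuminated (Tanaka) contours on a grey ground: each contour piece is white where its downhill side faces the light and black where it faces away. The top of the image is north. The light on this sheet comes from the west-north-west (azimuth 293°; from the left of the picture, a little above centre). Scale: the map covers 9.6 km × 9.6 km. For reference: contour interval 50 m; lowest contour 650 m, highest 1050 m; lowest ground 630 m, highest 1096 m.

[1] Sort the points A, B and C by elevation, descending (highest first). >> C B A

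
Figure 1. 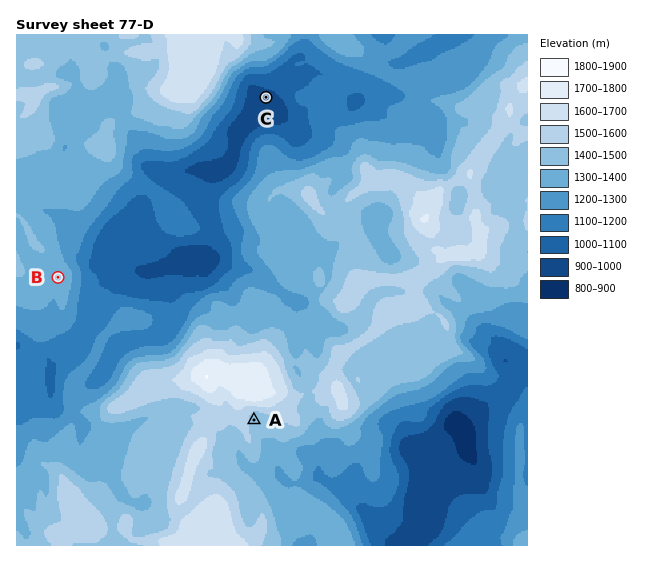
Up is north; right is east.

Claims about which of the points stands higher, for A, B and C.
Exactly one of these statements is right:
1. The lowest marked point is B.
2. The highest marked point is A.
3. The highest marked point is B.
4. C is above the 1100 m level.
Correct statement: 2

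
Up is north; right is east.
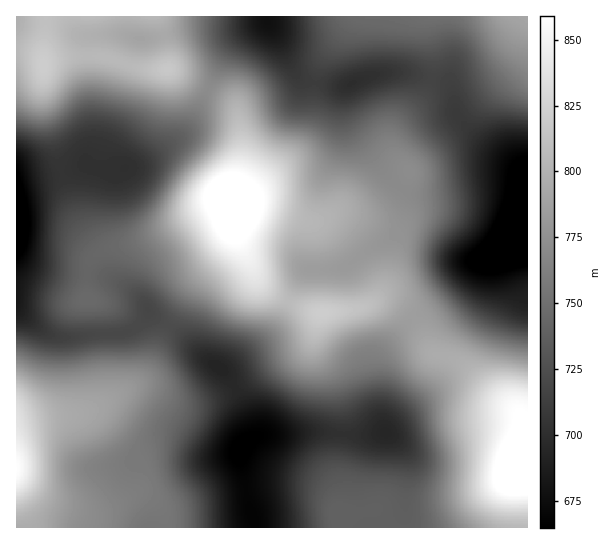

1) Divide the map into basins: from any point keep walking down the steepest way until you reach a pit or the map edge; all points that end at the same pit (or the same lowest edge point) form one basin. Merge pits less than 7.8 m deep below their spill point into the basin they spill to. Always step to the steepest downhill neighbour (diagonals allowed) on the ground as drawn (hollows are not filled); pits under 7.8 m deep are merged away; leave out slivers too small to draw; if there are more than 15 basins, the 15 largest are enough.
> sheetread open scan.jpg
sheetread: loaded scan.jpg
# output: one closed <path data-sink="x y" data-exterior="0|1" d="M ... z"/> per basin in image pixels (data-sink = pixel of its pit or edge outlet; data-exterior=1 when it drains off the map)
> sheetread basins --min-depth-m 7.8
<path data-sink="17 229" data-exterior="1" d="M26 51l-10 0 1 374 21-6 36-4 15-4 41-23 17-14 20-45 20-34 36-40 6-10 4-20 0-18-4-5 0-8 8-16 4-17 0-26-2-18-4-11-13-10-27-12-17-11-8-4-32-1-39-12-38 1-12 3-6 5-5-10z"/><path data-sink="527 231" data-exterior="1" d="M527 16l-99 1 0 16 5 21-1 25-8 18-24 25-5 9-3 10 1 12 6 9 10 9 0 3-10 20-16 14-14 5-28-2-24 10-10 0-44-14-30 0 3 26 5 13 19 37 14 12 44 18 44-5 19-8 14 3 11 6 11 13 12 27 6 6 18 4 12 6 24 24 30 24 4 13-2 42 7-1z"/><path data-sink="241 450" data-exterior="0" d="M234 212l-2 23-4 12-41 48-22 36-14 36-12 14-50 30-15 4-36 4-22 7 0 51 25 19 14 8 15 4 11 3 18 0 31-15 13-1 17 14 6 19 174-1-1-14 2-8 0-23-2-9 0-14 4-21 0-27-7-29-17-27-4-10 1-20 4-11-25-9-21-10-14-12-23-46z"/><path data-sink="386 433" data-exterior="0" d="M386 300l-9 1-15 7-41 5-5 12 0 25 20 32 7 29 0 27-4 21 2 46-2 10 35-6 11 19 142 0 1-59-8-2 3-41-4-13-30-24-24-24-12-6-18-4-6-6-14-31-17-14z"/><path data-sink="351 83" data-exterior="0" d="M427 16l-74 0-34 50-6 27 0 22-4 16-5 11-11 14-43 37-18 13 3 2 28-1 39 13 15 1 24-10 28 2 18-8 12-11 10-20 0-3-10-9-6-9-1-12 3-10 5-9 24-25 8-18 1-25-5-21z"/><path data-sink="267 22" data-exterior="0" d="M351 16l-194 1 8 22 3 30 54 27 8 5 7 10 4 24 0 26-4 17-8 16 2 11 19-12 43-37 11-14 5-11 4-16 0-22 6-27 33-48z"/>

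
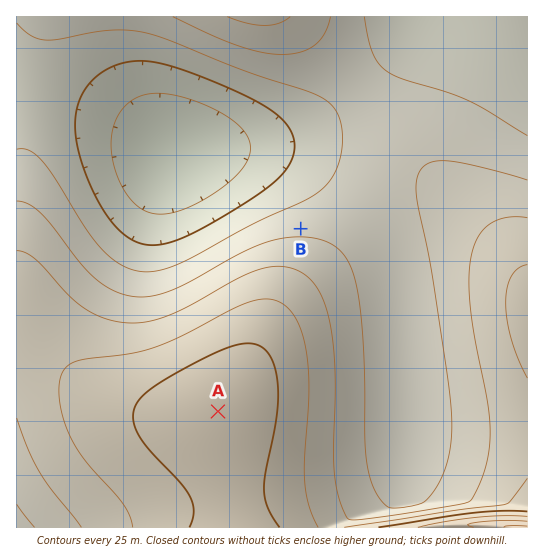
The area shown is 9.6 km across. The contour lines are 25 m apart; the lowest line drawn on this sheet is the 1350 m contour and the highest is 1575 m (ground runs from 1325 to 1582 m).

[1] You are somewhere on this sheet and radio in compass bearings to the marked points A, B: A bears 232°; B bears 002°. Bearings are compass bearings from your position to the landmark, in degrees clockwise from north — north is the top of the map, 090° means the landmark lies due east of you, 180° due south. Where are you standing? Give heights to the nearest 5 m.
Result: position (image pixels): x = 296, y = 350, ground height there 1485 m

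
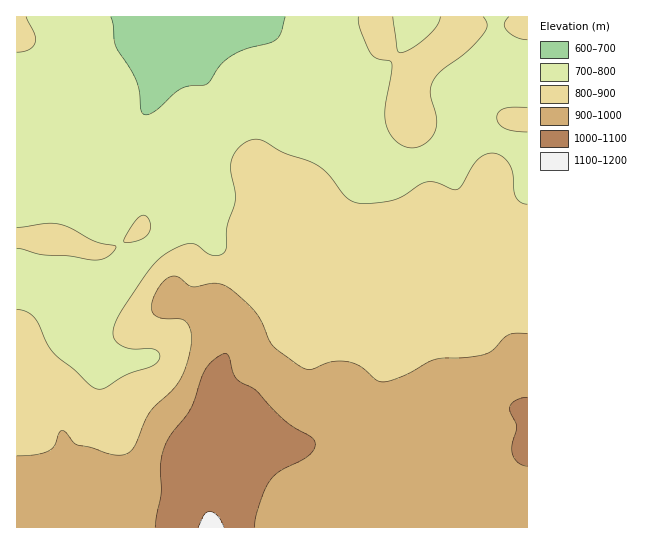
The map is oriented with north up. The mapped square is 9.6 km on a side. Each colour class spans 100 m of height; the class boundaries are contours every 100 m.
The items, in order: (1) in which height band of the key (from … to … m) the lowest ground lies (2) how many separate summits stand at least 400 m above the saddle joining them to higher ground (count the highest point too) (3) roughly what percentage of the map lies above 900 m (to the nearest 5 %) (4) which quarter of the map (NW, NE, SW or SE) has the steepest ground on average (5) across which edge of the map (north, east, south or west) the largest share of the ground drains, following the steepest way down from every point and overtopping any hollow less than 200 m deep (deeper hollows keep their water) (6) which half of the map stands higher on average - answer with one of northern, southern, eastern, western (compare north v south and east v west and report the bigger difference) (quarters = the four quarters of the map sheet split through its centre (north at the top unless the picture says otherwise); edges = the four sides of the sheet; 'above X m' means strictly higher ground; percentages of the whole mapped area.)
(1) The lowest point is somewhere between 600 and 700 m.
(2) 1 summit rises at least 400 m above its surroundings.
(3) About 30 % of the map lies above 900 m.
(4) Slopes are steepest in the south-west quarter.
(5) The largest share of the runoff leaves by the northern edge.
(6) Taken as a whole, the southern half is higher than the northern.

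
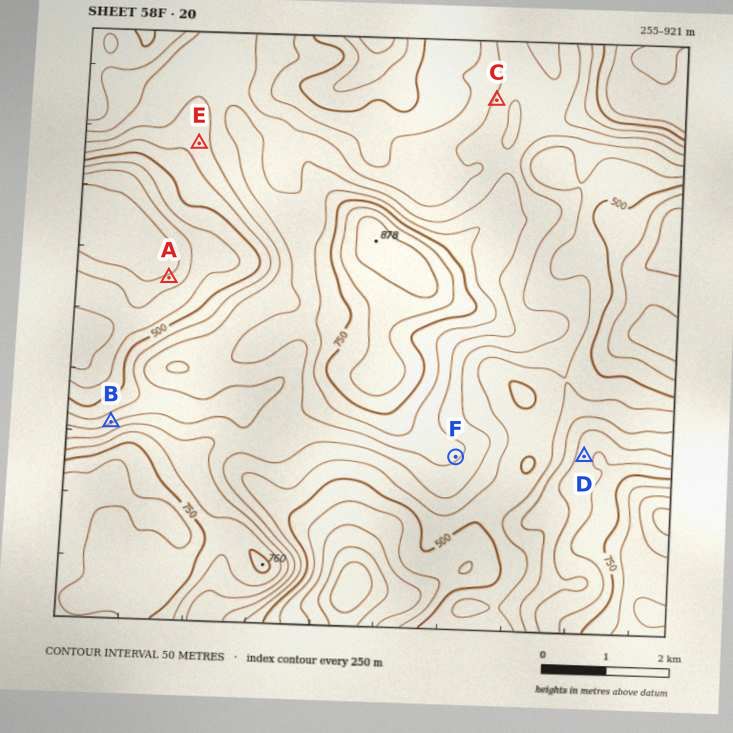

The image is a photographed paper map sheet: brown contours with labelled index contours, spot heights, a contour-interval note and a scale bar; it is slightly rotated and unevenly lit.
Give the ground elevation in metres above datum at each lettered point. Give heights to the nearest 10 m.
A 360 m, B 590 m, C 610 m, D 680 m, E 580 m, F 660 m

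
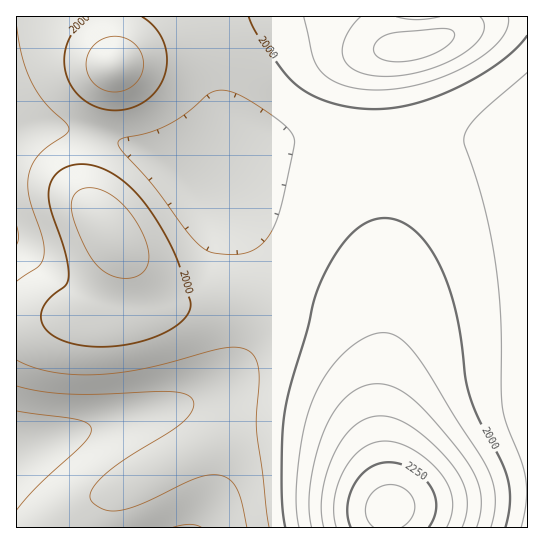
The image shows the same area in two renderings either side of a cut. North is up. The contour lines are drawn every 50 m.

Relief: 1810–2320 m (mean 1990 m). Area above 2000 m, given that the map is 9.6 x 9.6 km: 34.4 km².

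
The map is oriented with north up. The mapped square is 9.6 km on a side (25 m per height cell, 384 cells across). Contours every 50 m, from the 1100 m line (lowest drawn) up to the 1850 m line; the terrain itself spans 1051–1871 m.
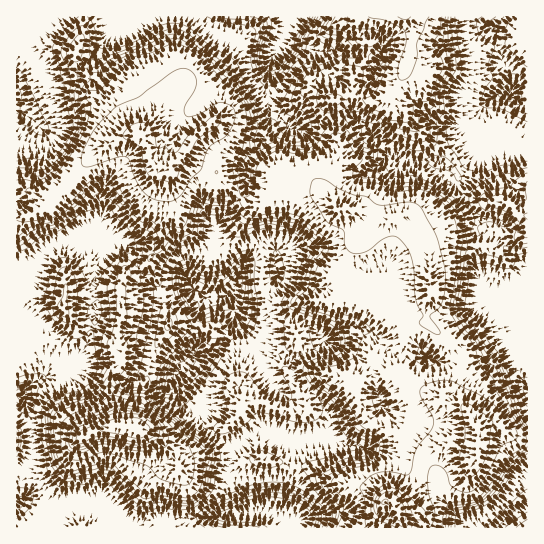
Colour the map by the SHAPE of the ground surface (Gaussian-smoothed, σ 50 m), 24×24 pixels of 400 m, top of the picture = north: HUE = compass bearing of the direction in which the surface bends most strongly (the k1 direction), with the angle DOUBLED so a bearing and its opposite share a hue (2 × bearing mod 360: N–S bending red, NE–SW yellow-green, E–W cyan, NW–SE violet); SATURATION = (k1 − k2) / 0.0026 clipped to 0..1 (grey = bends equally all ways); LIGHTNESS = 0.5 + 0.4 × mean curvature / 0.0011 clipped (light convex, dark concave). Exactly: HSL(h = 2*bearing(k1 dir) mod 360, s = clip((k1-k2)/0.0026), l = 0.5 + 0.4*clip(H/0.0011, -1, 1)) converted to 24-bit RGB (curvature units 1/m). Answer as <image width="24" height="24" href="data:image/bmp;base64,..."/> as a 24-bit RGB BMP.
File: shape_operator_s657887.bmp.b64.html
<image width="24" height="24" href="data:image/bmp;base64,Qk32BgAAAAAAADYAAAAoAAAAGAAAABgAAAABABgAAAAAAMAGAAATCwAAEwsAAAAAAAAAAAAAx3Cfgnx5aYlojm1ihHZ/iUQ2WnwrdGAelMgAIzMAJzMAeDYNfk9NIQ0mMmIJ66009A6Xguuskdb96vR6MAUUS3QQQcM2B3swEIgznnFgeoE3bXlLaitIzzg0yG3og6ftrPO+VTX5yULnPlwWaUUaF4rnaVLHeeWNCai68vnSlyeBmEpr12fw99DwCotbp0u8aICdgheA+buaZLQoEUdqo+XHe4GchZav7duvDyFMrXSyrnbffKbeLHjQj+322MTrnHjkrKIjhFRbgXR+jUuQ29WG6HmSD0k+BnGAVRCc/5yRI8UTiJYKgnQRM4IXRsB+1vXnUAC8X3WSf9TOeVWnaIppSXA2SmcQLxkE6aBdhn99j3WPTXCZ5cevkDHP8nW4MgBiDRPUgfD288z/zc3+1OD3zef+XNr/ZAMu0R14TZhQc4NgfWlZfoRUWX5pqgxvbO7ib9OZhIN7c4B+WEx+0dqYfD7A0/jhSgCRUvz0gK3iJomtwO98iPV+maooogBsoFR9UnR1yYmKUWK0a4jOvY/EURRYa986atF5f0BfkY13hXF7Uo6rjsiSlNCBp7sZAzAkaLUsMkwUYjgW7f99VHMI3VIABBMv5o+9jWqubrlncqhWdz9OpRVNjRvom+G5pkV/W62PfoyMeJWZZ55jmIlYtOCJaQ4/e4K7YJZ3eX52Ij9R/7xmLquj9ql9BC8mF1Y934Z/rJpvhF2AWq+gAH381t/11oDTo2KbfZaVT79epieOnIFobsh142OHeSCWin+GgnaNlHBeJjp2zt+nxWFy1TKO616BBC8nEtkEuom6hnaGolx/QLdBFyUOqWQeqqOBjWFqxVFPJrGqgLmVluu0VxRFd3GEg4R6fi9ckPFeJ1iG4aZspY1sGC+cycL5gqf/tMn2SiJxxnxuaqNOfS4UPiEUOsQenaQ+cqN8gnuRfZeGi++cghJggluHdXd+dGyHLjTS7OawLC1qtNlJtKB/LXeYnvOALAYtaIYSVBZr3tmJQgDs5cz/uM3xjKrMf5qjeoaEhGiEvMFnwNkSLChUgnx4fnZ8coOBPliC6+m5Lyh44ni2yLtjfq40wnAGLwQIpt0QASEy6PnAF0NfnTwdxq17gIR6e3qGfXuGWlyCz8uO576NGCdRhHtvcYdwXIJOQJN/zpFGdVmGJqhq9ADP98qqjQ6tdrvl37fkADh91vCFLWGMHHiF4ZGNlIJ5e4Ruf3hsdIZ9nZhp5ciUIxNdXsZYZYgrbccpKFAWWoRQfn94dn1hYCEb/7E+kB44DtN5elmL008mWHwsa18oLhQPYPkIjJZ9iX+Id3uFfYWAhYh+4OGjFBKahEa1+HbU9Zbx68DvE3k5PGs5Zi5ZxV5Mjdi+6r3iIRl7JhUO33eEr2HkRXTXbebpcJm/bLeCbIGKh32Te4eNgZmLquWdZgZ2cy8XJvyCVMSpxIy58rLSGGNzTCVypeSzkYJgmqZd8gD+jbLjMP/8yYimf36reYmSY6WLr2V4g4W7erTfsarhwe3ueQ9jTDHewdf3uiDAWs2lixjq4Zi16mPtHuvphk+dxX+he8h0VoCRoLmMAA032LWRgoOLfIKMh4V+odNBCZcEZigjh5QmdCcSi0FHRqBqhalPVpjLhYZCGUg2/E19s3iQm3RlO3FkesVv0V6jPaSYo41wPsvWAL6/u8zrlmTjymimkduerXn+XhVHh1wlTpQqVbeDeWVtcYNaYXpCboaphUxmCTAw8bmbfmKypbPWaZuxO22I/XnMN8l70suSDJehWE8TIxsQt9pn2bqDLAcWsTkggNSObcieSk5td3mBg4GGgZmcmjhOeZZzSR9nne9TgJFwb4pRmVxafnN3PndO5VhguOy2PBBhtS2ZS2OL5c5MijMJUxnmqt/XzoRksNhLK1eTYJx4hsvQhB/PmKxma42UJFypqdaIrXaXi35/foF7h36BfoWAgMuo6nQ0JBy1QCu64onYfNSt51zbAWnSzY+NrWGj5t6OGS84r5N0YW4QLxsSdLCGak13c9EnHOGTk2/MyZjKk3+igoSKnNXBVcHRwRpAAI5oWBa2vd6MmkbTw6ngADyU7W56kouB3bWuK3TcWnOZslW6UkWseX6LPVKh9tXZJKeLGWIYN7UZ02/Xy9znrs1CYh4yx5BtBoo6CCso/nRESz0IXEoE/JY2AFEctap+oc1LcyWfY3WgezrCga2ffH6DZ394NqdH6EJ4dW58WnlaL3UesKQcpSdOj7fqu7zr98r9HTl6AIme/8z+k3/q1V4rKrpBW7wn4dadGCp2r6xHE0tXvpSd"/>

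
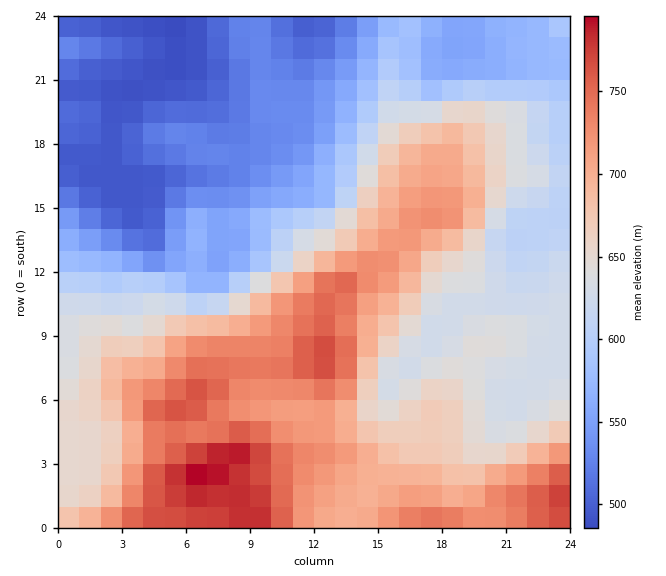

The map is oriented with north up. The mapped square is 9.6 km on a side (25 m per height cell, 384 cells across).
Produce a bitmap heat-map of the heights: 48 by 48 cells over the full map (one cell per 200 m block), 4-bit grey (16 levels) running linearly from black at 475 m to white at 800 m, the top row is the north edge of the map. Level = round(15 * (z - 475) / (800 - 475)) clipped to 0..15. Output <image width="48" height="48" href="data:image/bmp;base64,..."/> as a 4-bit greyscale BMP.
<image width="48" height="48" href="data:image/bmp;base64,Qk32BAAAAAAAAHYAAAAoAAAAMAAAADAAAAABAAQAAAAAAIAEAAATCwAAEwsAABAAAAAAAAAAAAAAABEREQAiIiIAMzMzAERERABVVVUAZmZmAHd3dwCIiIgAmZmZAKqqqgC7u7sAzMzMAN3d3QDu7u4A////AKqrzN3t3u7u7u7dy7uqq7zM3dzMzMzd3Zmau83d3u7u7u7cy7uqq7vMzMy7zMzd7oiZq8zd7u7u7u7cy7u6qru7u7u7zM3d7oiJmrze7u/u7u7cy7u6qqu7uqqrzMzd7oiImrze7v/+7u3cy7u6qqqqqqqqu8zN3YiImbzd7v//7u3czLu7qqqqqqmZqqu83YiImavN3u///u3czMy7uqqZmZmImZqrzIiIiavMzd3u/u3czMy7uqmZmZmIiImaq4iIiavMzMzd7t3Mu7u7qZmZmZmId4iJmoiImavN3czMzcy7u7u6mZmZmZmId3eIiYiJmazd3d3MzLu7u7u6mIiZmZmId3d4iIiJmrzN3d3cy7u7u7u6mIiJmZmId3d3iIiJqrzM3d3dzMzLvMzLmHeImZiId3d3d4iJqru8zd3dzMzMzN3bqHd4iIiHd3d3d3iJqru7zN3dzMzM3d3cqHd3iIiHd3d3d3eJmqqrvMzMzMzN3e7cqYd3d4iId3d3d3eImZmau8zMzMzM3e7cuph3d3iIiHd3d3eImYiZq7zMzMzM3d3cupiHd3eIiId3d3eIiIiJmqu7u7vMzd3cuqmHd3d4iId3d3eIiHd4iZmZqrvMzd3MuqmYd3d3d3d3d3d3d3d3d3d4iau8zN3MuqqYd3d3d3d3d3d3Znd3dlVWeJq7zN3cu7qph3d3d3d3d2ZmZmZmZVRFZ4mqvM3dy7upiHd3d3d3d2ZlVVVVVUREVneJq83dzLu6mIiId3d3d1VVVURDRERERVZ4mqvMzMu6mIiId2Znd1VERDMiNEREREVneJqrvMy6qZiHdmZmd0RDMyIiNEREREVmeIiau7u7qqmIdmZmZkQzIiESNEREREVnd4iJqru7u7qYdmZmZkMyIRESNERERFVmZ3eJqqu8zLupdmZmZjMiERERI0RDREVVVVZ4mqu8zMu6h2ZmZiIhERERIzMzM0REREVnmau7vMu6l3dmZiIREREREiIiIzNERERWiaq7u7u6mHd3ZhERERERESIiIjMzREVWeaq7u7uqmHd3ZhERERERESIiIjMzNEVWeJqru7qqmIh3dhERERESIiIiIiMzM0VWeJqqu7qpmId3ZhERERIiIiMiIiMzM0RWZ4mqq7qpmId2ZhERERIiIzIiIiMzMzRVZ4mZqqqpiId2ZhIREREiIiIiIiMzMzRFZniJmaqZiId2ZiIhERESIiIiIiMzMzNFVniIiJmZiId2ZhERERERERESIjMzMzNEVnd3Z3iIh3d2ZhERERERERESIiMzMzNEVWdmVWZ3ZmZmZhERERERERERIiMyIzNERWZlVFVVVVVVVRERERERERERIiMiIjM0RWZlRERERERVVSIhERERERERIiIiIiIzRVZVRERERERERDIiIRERERERIjIiIiIzRFVURERERERERCIiIRERERESIjIiERIjNFVVRERERERFVSIhERERERESIzIiEREjNFVVRERERERFVRERERERABESIiIhEREiNEVVRERERERFVg=="/>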